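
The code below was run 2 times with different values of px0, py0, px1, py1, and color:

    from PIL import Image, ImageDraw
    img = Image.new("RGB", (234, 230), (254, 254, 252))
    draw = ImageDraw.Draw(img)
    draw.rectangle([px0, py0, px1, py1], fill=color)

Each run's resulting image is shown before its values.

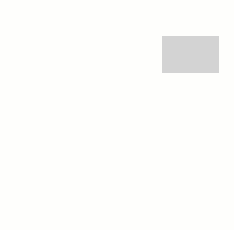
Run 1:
px0 = 162; py0 = 36; px1 = 218; py1 = 72; color = 'lightgray'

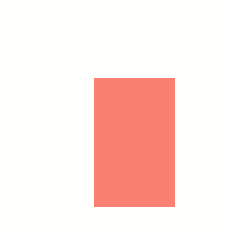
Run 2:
px0 = 94; py0 = 78; px1 = 174; py1 = 206; color = 'salmon'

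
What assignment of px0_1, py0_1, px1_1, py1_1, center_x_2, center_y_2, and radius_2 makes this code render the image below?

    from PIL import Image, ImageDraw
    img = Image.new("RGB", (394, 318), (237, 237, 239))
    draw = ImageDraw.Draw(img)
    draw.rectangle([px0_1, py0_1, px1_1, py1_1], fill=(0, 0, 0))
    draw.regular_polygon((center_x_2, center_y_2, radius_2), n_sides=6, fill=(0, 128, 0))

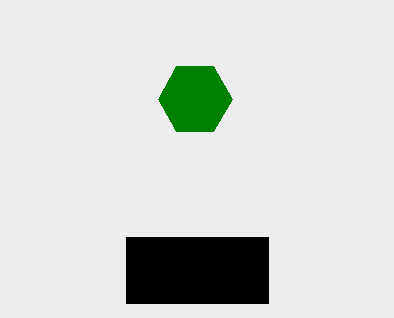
px0_1 = 126; py0_1 = 237; px1_1 = 268; py1_1 = 303; center_x_2 = 195; center_y_2 = 99; radius_2 = 37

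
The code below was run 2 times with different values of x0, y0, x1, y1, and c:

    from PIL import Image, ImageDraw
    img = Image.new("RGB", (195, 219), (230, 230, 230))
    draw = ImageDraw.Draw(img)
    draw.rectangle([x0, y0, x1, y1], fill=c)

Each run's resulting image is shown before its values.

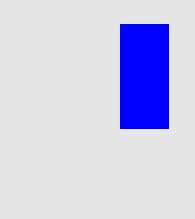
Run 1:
x0 = 120
y0 = 24
x1 = 168
y1 = 128
c = 'blue'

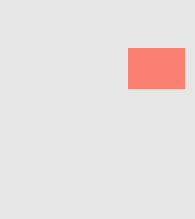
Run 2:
x0 = 128, y0 = 48, x1 = 184, y1 = 88, c = 'salmon'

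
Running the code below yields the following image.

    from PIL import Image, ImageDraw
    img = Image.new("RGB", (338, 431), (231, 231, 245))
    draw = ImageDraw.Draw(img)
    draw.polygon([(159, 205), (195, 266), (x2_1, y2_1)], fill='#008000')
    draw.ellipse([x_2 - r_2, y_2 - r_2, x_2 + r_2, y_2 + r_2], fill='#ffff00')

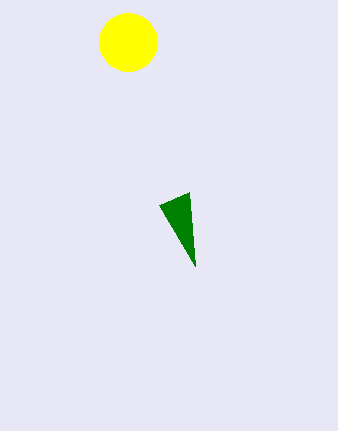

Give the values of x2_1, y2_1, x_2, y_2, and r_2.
x2_1 = 189; y2_1 = 192; x_2 = 128; y_2 = 42; r_2 = 29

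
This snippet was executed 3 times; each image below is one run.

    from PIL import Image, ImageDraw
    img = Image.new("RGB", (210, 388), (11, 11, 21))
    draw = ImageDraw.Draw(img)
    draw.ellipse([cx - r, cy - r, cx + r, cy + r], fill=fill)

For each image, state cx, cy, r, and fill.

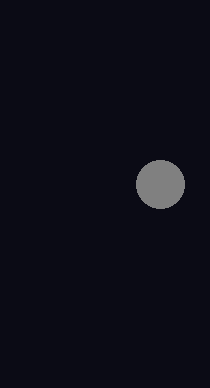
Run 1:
cx = 160
cy = 184
r = 24
fill = 'gray'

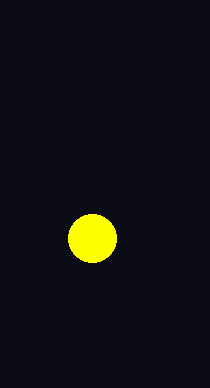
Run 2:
cx = 92; cy = 238; r = 24; fill = 'yellow'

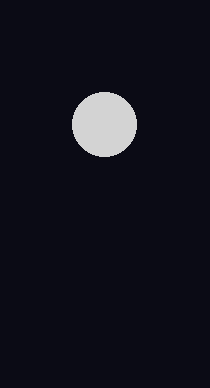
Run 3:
cx = 104; cy = 124; r = 32; fill = 'lightgray'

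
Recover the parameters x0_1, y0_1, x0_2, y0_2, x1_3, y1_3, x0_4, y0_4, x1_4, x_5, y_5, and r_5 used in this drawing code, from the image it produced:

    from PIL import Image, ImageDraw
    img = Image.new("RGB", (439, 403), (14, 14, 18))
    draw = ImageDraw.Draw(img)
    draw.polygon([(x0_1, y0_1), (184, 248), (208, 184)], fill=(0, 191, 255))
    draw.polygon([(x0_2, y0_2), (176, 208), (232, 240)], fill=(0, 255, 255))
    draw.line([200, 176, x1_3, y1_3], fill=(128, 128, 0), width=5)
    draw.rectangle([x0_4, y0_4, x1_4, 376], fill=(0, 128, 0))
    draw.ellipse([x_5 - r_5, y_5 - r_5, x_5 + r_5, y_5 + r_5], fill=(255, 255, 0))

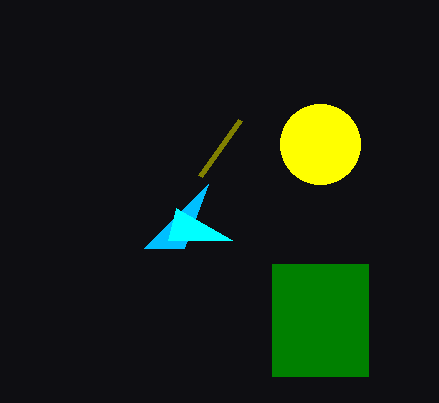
x0_1 = 144; y0_1 = 248; x0_2 = 168; y0_2 = 240; x1_3 = 240; y1_3 = 120; x0_4 = 272; y0_4 = 264; x1_4 = 368; x_5 = 320; y_5 = 144; r_5 = 40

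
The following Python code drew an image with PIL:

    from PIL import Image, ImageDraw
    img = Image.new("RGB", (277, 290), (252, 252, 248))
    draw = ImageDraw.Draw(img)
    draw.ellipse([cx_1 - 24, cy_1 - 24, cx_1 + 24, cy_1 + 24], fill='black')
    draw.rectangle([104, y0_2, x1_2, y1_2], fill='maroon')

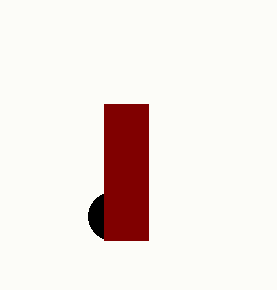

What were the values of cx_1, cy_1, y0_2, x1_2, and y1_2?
cx_1 = 112
cy_1 = 216
y0_2 = 104
x1_2 = 148
y1_2 = 240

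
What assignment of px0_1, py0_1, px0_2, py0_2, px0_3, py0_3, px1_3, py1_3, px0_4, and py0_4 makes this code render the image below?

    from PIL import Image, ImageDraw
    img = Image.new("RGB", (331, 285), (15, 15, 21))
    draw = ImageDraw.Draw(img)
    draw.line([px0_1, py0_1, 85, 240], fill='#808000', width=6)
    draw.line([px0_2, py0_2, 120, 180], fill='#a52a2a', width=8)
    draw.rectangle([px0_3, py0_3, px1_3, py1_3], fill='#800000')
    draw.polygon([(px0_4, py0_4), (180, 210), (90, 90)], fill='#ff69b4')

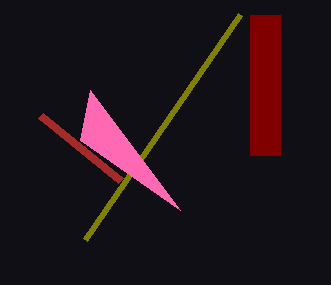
px0_1 = 240; py0_1 = 15; px0_2 = 40; py0_2 = 115; px0_3 = 250; py0_3 = 15; px1_3 = 280; py1_3 = 155; px0_4 = 80; py0_4 = 140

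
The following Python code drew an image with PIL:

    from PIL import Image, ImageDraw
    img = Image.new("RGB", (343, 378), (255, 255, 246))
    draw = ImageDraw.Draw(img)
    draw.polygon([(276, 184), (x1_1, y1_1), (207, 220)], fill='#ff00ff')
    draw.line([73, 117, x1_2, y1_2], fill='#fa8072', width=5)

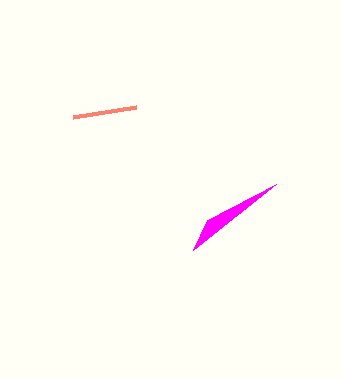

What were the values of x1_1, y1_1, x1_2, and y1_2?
x1_1 = 193
y1_1 = 250
x1_2 = 136
y1_2 = 107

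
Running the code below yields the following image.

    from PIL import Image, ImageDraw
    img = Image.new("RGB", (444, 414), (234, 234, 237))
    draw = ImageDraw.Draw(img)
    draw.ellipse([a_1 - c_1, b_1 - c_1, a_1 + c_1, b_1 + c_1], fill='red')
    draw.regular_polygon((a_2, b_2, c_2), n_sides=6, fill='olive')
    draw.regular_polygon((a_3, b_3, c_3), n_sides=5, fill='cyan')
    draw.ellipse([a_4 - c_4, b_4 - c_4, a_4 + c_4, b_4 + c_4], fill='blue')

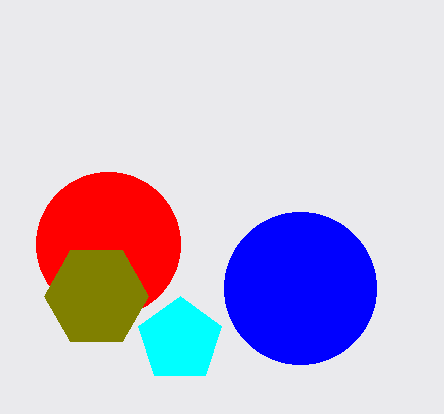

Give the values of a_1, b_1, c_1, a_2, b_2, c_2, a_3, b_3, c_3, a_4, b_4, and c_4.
a_1 = 108
b_1 = 244
c_1 = 72
a_2 = 96
b_2 = 296
c_2 = 52
a_3 = 180
b_3 = 340
c_3 = 44
a_4 = 300
b_4 = 288
c_4 = 76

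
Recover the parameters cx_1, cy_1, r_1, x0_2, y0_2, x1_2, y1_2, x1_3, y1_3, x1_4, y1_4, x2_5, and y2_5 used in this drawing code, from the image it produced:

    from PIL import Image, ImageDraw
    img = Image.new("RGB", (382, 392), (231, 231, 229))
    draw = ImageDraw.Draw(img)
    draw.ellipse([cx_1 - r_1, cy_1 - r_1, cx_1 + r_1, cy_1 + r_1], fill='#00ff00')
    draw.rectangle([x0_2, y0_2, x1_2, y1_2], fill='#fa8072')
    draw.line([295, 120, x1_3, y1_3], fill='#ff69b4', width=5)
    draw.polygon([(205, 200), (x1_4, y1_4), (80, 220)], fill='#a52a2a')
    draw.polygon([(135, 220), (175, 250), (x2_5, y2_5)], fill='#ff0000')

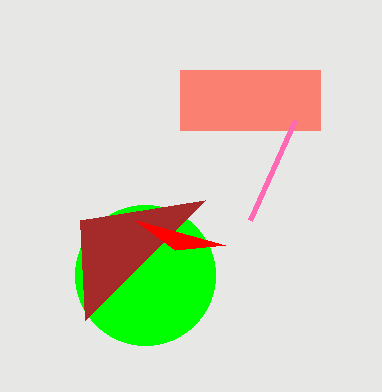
cx_1 = 145, cy_1 = 275, r_1 = 70, x0_2 = 180, y0_2 = 70, x1_2 = 320, y1_2 = 130, x1_3 = 250, y1_3 = 220, x1_4 = 85, y1_4 = 320, x2_5 = 225, y2_5 = 245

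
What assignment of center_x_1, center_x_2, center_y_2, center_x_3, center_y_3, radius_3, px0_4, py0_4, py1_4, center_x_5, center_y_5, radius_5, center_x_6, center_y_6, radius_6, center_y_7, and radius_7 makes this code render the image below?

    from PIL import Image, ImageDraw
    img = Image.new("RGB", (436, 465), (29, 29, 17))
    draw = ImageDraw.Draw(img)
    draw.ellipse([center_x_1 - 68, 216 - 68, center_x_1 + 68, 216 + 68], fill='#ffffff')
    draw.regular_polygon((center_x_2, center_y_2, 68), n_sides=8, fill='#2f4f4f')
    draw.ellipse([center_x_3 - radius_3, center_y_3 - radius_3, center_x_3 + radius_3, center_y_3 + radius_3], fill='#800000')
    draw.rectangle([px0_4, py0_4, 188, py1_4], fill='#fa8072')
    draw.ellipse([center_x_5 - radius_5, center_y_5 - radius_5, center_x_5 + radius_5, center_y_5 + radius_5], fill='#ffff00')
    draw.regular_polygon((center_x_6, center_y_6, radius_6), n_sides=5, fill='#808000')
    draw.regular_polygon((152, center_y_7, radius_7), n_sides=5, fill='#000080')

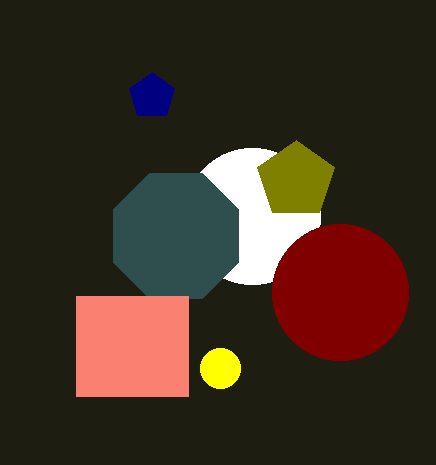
center_x_1 = 252
center_x_2 = 176
center_y_2 = 236
center_x_3 = 340
center_y_3 = 292
radius_3 = 68
px0_4 = 76
py0_4 = 296
py1_4 = 396
center_x_5 = 220
center_y_5 = 368
radius_5 = 20
center_x_6 = 296
center_y_6 = 180
radius_6 = 40
center_y_7 = 96
radius_7 = 24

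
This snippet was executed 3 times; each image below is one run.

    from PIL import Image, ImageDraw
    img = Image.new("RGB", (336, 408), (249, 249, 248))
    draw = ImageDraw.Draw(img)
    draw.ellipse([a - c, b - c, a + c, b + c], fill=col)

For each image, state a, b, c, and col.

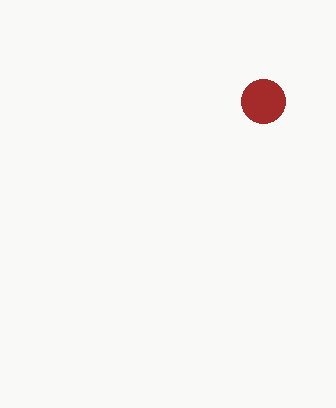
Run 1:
a = 263
b = 101
c = 22
col = 'brown'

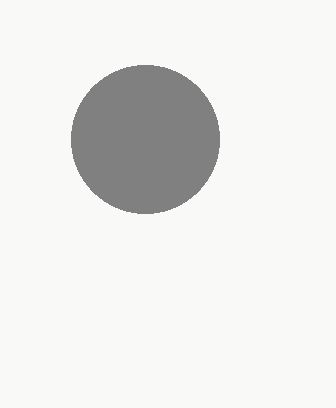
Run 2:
a = 145, b = 139, c = 74, col = 'gray'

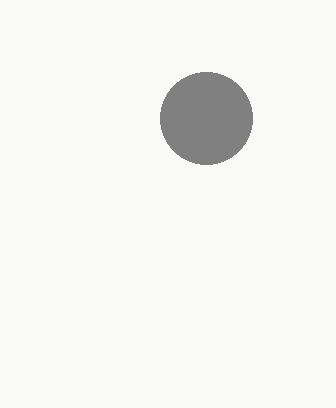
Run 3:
a = 206, b = 118, c = 46, col = 'gray'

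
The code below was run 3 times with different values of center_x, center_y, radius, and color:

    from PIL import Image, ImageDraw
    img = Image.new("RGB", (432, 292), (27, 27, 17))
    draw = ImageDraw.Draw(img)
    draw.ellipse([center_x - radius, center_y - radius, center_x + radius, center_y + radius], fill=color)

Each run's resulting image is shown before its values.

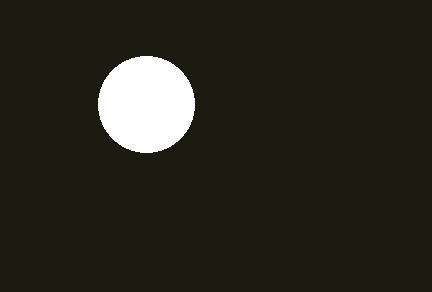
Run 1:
center_x = 146, center_y = 104, radius = 48, color = 'white'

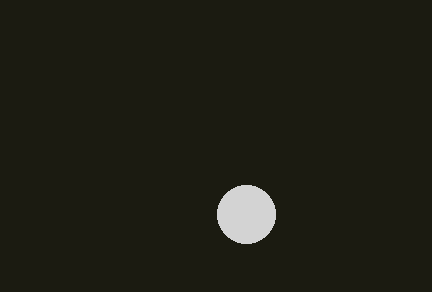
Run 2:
center_x = 246
center_y = 214
radius = 29
color = 'lightgray'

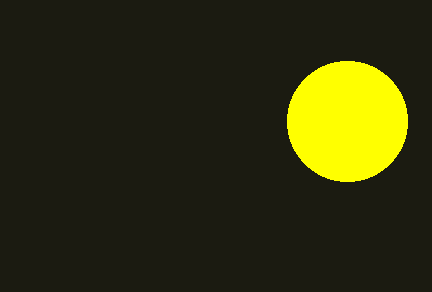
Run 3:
center_x = 347; center_y = 121; radius = 60; color = 'yellow'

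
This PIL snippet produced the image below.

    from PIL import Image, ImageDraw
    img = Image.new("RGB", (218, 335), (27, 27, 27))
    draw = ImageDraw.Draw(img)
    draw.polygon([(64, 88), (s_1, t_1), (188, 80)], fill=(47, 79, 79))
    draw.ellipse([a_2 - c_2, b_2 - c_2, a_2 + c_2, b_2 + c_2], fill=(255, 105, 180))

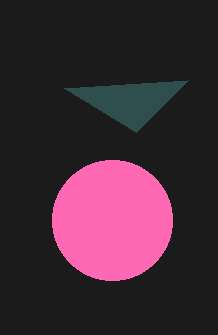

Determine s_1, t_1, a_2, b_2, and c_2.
s_1 = 136
t_1 = 132
a_2 = 112
b_2 = 220
c_2 = 60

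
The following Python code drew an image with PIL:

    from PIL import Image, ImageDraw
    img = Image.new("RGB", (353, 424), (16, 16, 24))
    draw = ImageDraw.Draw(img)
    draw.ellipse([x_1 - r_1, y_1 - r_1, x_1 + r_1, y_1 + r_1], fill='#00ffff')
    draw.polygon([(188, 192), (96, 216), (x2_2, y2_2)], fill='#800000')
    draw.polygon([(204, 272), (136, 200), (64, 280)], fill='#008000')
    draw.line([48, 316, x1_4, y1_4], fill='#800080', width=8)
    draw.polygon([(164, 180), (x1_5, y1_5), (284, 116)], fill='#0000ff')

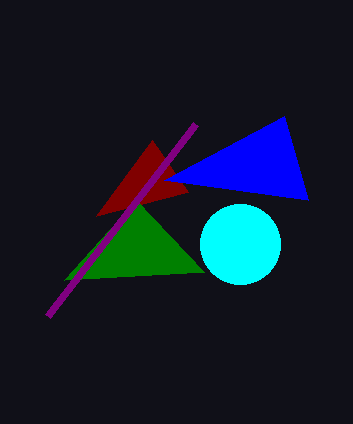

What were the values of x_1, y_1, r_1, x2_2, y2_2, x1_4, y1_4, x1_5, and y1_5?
x_1 = 240; y_1 = 244; r_1 = 40; x2_2 = 152; y2_2 = 140; x1_4 = 196; y1_4 = 124; x1_5 = 308; y1_5 = 200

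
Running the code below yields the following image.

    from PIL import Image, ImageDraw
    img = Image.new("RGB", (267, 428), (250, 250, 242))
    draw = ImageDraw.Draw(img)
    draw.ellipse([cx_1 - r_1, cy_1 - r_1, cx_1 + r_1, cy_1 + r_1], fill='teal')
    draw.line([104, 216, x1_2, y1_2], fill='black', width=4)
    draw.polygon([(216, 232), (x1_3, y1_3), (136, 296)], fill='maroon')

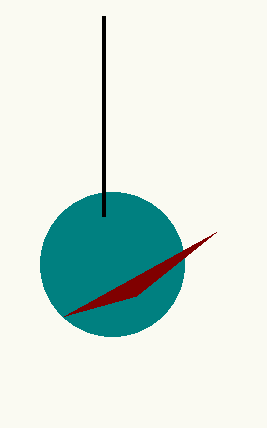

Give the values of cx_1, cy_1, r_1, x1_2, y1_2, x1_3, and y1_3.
cx_1 = 112; cy_1 = 264; r_1 = 72; x1_2 = 104; y1_2 = 16; x1_3 = 64; y1_3 = 316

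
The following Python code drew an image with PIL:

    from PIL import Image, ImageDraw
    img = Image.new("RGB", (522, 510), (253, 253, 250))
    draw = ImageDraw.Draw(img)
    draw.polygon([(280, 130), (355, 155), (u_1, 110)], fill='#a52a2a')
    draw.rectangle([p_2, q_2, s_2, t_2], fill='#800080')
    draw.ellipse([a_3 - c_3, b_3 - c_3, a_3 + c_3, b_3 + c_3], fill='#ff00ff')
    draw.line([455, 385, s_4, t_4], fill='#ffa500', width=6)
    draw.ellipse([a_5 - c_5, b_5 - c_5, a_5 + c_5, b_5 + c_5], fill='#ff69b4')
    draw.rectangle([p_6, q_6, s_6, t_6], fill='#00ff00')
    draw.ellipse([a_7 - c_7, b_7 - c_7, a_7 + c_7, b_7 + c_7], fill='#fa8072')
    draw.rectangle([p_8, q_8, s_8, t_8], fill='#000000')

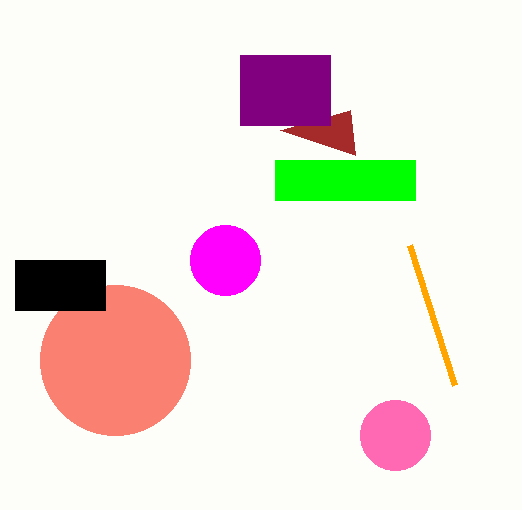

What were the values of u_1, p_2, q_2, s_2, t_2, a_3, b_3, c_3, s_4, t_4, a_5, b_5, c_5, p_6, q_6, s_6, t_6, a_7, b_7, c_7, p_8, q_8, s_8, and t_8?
u_1 = 350
p_2 = 240
q_2 = 55
s_2 = 330
t_2 = 125
a_3 = 225
b_3 = 260
c_3 = 35
s_4 = 410
t_4 = 245
a_5 = 395
b_5 = 435
c_5 = 35
p_6 = 275
q_6 = 160
s_6 = 415
t_6 = 200
a_7 = 115
b_7 = 360
c_7 = 75
p_8 = 15
q_8 = 260
s_8 = 105
t_8 = 310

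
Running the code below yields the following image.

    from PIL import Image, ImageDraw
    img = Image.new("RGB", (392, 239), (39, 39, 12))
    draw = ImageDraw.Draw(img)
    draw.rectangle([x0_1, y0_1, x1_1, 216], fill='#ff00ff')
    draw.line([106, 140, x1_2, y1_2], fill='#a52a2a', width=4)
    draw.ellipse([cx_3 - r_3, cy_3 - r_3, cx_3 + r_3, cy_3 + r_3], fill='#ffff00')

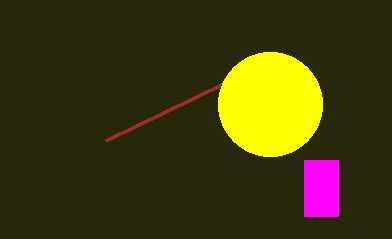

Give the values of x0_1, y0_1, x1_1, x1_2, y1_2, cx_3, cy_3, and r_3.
x0_1 = 304; y0_1 = 160; x1_1 = 338; x1_2 = 284; y1_2 = 54; cx_3 = 270; cy_3 = 104; r_3 = 52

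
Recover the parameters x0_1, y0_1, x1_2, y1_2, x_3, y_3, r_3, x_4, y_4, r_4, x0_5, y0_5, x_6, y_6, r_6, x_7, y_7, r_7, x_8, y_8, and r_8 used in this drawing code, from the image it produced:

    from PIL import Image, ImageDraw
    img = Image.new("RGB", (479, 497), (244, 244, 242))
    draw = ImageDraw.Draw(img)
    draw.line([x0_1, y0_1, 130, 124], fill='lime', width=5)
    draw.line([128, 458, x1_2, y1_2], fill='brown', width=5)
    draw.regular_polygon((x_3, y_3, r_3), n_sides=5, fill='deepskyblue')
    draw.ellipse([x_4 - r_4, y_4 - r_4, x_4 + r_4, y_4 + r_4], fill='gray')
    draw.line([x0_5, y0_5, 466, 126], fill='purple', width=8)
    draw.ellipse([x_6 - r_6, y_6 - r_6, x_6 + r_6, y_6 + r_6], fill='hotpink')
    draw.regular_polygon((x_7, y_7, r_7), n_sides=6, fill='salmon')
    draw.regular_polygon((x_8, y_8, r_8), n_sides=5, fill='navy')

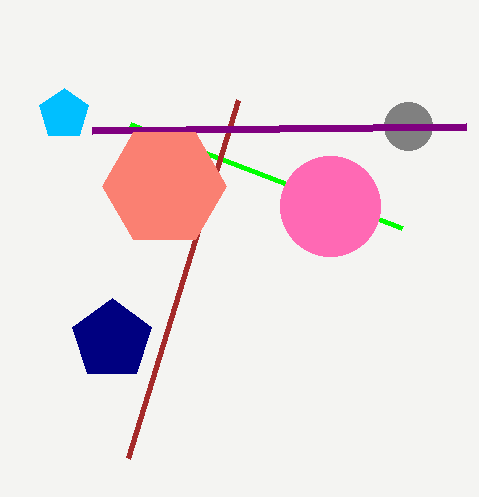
x0_1 = 402; y0_1 = 228; x1_2 = 238; y1_2 = 100; x_3 = 64; y_3 = 114; r_3 = 26; x_4 = 408; y_4 = 126; r_4 = 24; x0_5 = 92; y0_5 = 130; x_6 = 330; y_6 = 206; r_6 = 50; x_7 = 164; y_7 = 186; r_7 = 62; x_8 = 112; y_8 = 340; r_8 = 42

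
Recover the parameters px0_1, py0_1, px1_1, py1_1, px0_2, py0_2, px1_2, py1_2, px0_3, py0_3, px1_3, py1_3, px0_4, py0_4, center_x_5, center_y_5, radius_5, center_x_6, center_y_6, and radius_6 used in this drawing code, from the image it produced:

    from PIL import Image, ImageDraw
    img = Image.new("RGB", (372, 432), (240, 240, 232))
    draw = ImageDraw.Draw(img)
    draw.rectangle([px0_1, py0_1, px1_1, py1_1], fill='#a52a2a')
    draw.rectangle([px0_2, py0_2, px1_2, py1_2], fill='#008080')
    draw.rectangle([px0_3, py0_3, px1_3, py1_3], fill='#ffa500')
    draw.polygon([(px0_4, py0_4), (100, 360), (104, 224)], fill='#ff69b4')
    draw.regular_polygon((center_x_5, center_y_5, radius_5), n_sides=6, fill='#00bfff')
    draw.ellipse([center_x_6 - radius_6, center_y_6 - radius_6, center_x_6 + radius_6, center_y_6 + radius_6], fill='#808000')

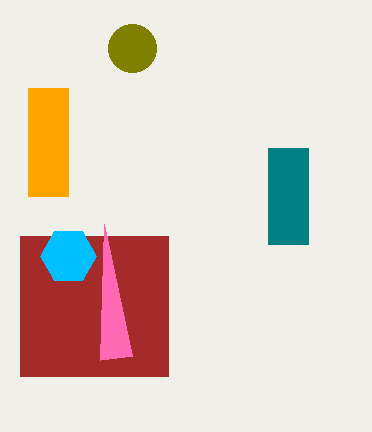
px0_1 = 20
py0_1 = 236
px1_1 = 168
py1_1 = 376
px0_2 = 268
py0_2 = 148
px1_2 = 308
py1_2 = 244
px0_3 = 28
py0_3 = 88
px1_3 = 68
py1_3 = 196
px0_4 = 132
py0_4 = 356
center_x_5 = 68
center_y_5 = 256
radius_5 = 28
center_x_6 = 132
center_y_6 = 48
radius_6 = 24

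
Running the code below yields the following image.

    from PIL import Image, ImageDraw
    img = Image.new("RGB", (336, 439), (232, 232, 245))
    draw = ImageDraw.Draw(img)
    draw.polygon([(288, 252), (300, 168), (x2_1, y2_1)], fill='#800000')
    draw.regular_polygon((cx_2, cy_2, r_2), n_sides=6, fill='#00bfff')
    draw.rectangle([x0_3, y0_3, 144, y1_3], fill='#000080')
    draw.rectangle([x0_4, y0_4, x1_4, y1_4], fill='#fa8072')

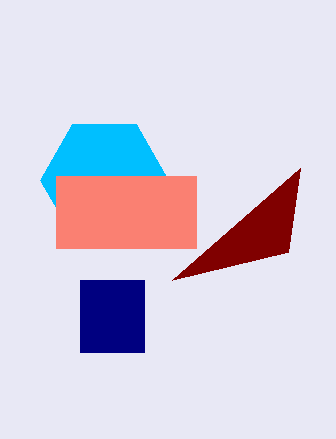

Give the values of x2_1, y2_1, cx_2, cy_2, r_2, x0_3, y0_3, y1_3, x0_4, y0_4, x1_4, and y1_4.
x2_1 = 172; y2_1 = 280; cx_2 = 104; cy_2 = 180; r_2 = 64; x0_3 = 80; y0_3 = 280; y1_3 = 352; x0_4 = 56; y0_4 = 176; x1_4 = 196; y1_4 = 248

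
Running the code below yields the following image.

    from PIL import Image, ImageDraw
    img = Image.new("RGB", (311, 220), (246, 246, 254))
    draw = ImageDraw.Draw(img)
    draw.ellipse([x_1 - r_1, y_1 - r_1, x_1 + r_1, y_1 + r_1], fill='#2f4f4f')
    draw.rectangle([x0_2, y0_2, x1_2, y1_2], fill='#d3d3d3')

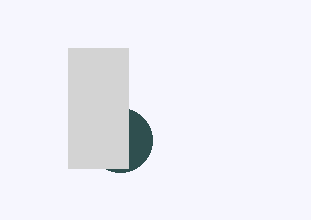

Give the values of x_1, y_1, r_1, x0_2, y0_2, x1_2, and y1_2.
x_1 = 120
y_1 = 140
r_1 = 32
x0_2 = 68
y0_2 = 48
x1_2 = 128
y1_2 = 168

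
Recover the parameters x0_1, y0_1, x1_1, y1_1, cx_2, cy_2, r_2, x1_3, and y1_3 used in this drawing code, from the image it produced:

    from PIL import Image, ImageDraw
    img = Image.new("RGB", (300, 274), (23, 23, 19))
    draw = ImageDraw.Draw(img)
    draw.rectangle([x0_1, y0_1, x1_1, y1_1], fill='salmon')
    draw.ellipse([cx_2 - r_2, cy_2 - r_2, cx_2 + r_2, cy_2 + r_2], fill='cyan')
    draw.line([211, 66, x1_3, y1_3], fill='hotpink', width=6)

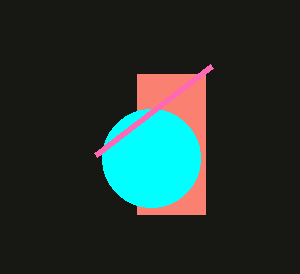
x0_1 = 137
y0_1 = 74
x1_1 = 205
y1_1 = 214
cx_2 = 151
cy_2 = 158
r_2 = 49
x1_3 = 95
y1_3 = 155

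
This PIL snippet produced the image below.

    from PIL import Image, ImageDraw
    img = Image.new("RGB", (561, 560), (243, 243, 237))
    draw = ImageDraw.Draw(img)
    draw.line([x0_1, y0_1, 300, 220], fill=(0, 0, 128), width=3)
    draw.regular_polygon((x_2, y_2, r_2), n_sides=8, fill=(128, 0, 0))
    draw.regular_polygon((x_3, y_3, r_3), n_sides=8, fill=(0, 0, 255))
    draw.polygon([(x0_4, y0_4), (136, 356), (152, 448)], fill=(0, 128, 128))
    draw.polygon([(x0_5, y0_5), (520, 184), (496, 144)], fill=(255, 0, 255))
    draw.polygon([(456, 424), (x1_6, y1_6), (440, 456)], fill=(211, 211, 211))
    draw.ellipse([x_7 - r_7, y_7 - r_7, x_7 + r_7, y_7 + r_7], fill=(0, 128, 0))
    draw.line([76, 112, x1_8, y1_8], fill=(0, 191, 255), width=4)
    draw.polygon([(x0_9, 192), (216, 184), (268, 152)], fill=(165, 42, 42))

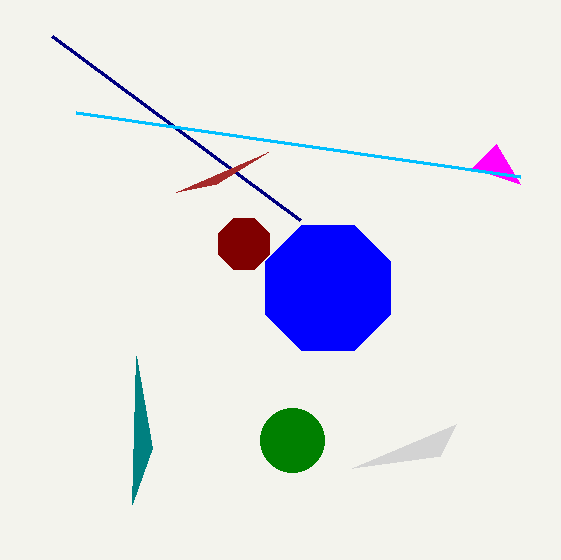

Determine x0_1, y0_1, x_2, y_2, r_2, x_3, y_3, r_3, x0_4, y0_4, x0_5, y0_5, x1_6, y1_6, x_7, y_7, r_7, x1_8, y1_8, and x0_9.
x0_1 = 52
y0_1 = 36
x_2 = 244
y_2 = 244
r_2 = 28
x_3 = 328
y_3 = 288
r_3 = 68
x0_4 = 132
y0_4 = 504
x0_5 = 472
y0_5 = 168
x1_6 = 352
y1_6 = 468
x_7 = 292
y_7 = 440
r_7 = 32
x1_8 = 520
y1_8 = 176
x0_9 = 176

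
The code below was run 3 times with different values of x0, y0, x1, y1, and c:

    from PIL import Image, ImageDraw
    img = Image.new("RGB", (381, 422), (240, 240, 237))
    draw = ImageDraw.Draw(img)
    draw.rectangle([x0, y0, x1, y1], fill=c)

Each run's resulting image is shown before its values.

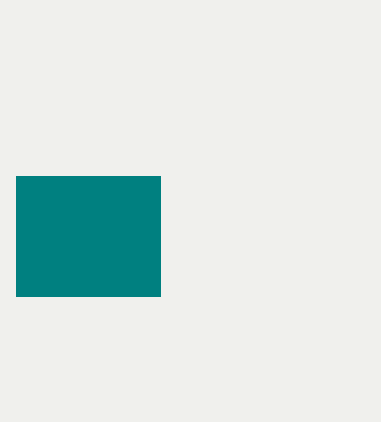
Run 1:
x0 = 16, y0 = 176, x1 = 160, y1 = 296, c = 'teal'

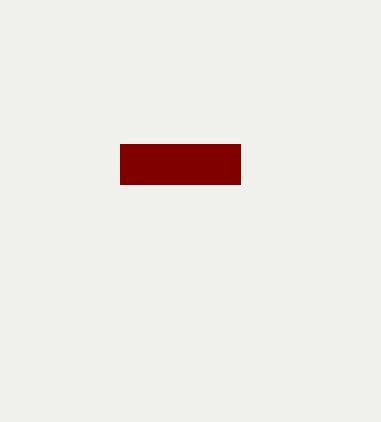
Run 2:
x0 = 120, y0 = 144, x1 = 240, y1 = 184, c = 'maroon'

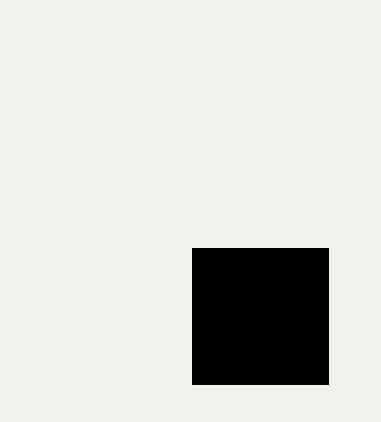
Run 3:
x0 = 192; y0 = 248; x1 = 328; y1 = 384; c = 'black'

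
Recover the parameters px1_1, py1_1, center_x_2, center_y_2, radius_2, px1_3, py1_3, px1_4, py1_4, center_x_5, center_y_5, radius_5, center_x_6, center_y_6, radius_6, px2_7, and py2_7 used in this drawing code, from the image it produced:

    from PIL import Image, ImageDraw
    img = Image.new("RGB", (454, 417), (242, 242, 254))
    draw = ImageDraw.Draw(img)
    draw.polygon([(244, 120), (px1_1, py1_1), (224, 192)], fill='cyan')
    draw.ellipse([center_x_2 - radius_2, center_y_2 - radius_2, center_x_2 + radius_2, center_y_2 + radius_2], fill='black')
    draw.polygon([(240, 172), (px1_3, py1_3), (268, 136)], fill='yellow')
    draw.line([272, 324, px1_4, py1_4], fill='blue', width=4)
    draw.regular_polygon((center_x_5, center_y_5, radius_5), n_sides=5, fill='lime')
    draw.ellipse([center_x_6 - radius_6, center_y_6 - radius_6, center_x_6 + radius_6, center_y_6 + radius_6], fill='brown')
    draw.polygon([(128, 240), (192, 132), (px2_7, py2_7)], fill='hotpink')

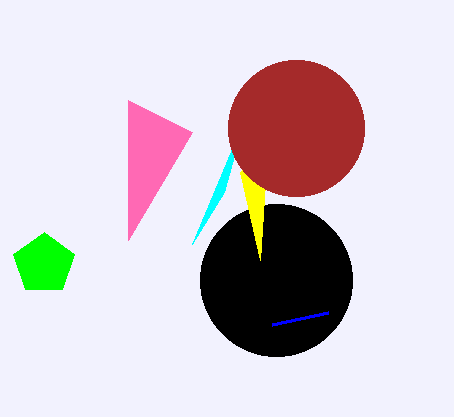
px1_1 = 192, py1_1 = 244, center_x_2 = 276, center_y_2 = 280, radius_2 = 76, px1_3 = 260, py1_3 = 260, px1_4 = 328, py1_4 = 312, center_x_5 = 44, center_y_5 = 264, radius_5 = 32, center_x_6 = 296, center_y_6 = 128, radius_6 = 68, px2_7 = 128, py2_7 = 100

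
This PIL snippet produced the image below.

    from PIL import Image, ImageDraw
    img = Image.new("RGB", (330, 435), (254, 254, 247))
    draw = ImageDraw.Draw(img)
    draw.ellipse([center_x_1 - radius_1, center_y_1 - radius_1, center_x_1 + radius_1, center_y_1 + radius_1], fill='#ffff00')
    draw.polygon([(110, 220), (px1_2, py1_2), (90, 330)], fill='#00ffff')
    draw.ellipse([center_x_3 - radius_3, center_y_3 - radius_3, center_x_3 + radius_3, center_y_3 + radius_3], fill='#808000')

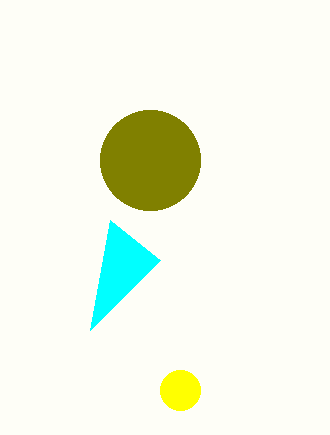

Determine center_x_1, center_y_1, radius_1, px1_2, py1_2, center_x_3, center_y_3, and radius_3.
center_x_1 = 180
center_y_1 = 390
radius_1 = 20
px1_2 = 160
py1_2 = 260
center_x_3 = 150
center_y_3 = 160
radius_3 = 50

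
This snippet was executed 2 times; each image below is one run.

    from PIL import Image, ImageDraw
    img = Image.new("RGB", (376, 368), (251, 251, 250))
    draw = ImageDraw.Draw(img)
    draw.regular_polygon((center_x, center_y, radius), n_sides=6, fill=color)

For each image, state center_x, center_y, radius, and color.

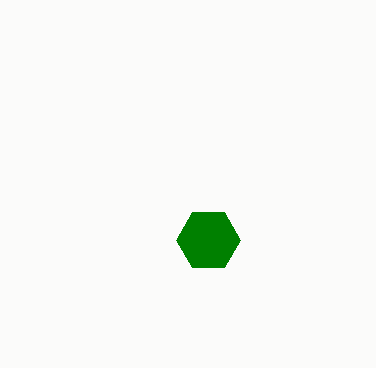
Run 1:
center_x = 208
center_y = 240
radius = 32
color = 'green'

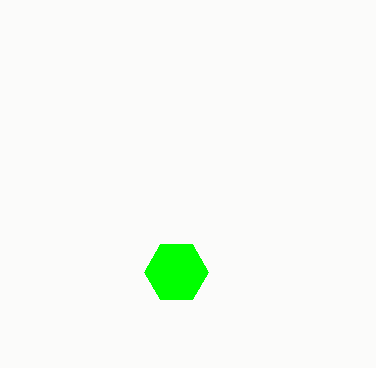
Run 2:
center_x = 176, center_y = 272, radius = 32, color = 'lime'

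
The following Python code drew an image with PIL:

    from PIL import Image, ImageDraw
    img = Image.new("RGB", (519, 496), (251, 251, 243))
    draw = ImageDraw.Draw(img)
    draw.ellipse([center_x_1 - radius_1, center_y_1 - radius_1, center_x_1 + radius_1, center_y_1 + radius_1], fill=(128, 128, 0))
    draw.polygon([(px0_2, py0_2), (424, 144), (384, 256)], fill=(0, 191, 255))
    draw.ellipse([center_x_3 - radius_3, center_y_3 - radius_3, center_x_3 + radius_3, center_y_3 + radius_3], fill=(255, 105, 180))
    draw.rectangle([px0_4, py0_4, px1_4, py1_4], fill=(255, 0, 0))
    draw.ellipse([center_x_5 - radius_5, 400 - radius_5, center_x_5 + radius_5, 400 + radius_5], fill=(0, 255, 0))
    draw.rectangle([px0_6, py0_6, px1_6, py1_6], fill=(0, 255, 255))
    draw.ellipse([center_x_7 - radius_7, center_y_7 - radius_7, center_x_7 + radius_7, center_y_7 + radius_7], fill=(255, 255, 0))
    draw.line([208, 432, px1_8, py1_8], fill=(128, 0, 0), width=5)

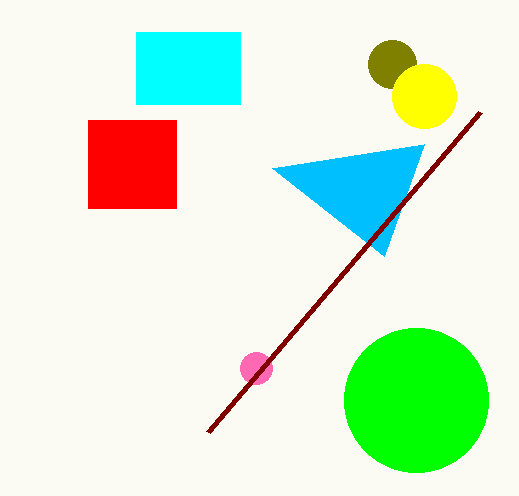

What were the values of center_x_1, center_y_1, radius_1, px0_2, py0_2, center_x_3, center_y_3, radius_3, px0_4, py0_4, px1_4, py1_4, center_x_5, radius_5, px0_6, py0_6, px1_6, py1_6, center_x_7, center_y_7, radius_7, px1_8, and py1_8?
center_x_1 = 392
center_y_1 = 64
radius_1 = 24
px0_2 = 272
py0_2 = 168
center_x_3 = 256
center_y_3 = 368
radius_3 = 16
px0_4 = 88
py0_4 = 120
px1_4 = 176
py1_4 = 208
center_x_5 = 416
radius_5 = 72
px0_6 = 136
py0_6 = 32
px1_6 = 240
py1_6 = 104
center_x_7 = 424
center_y_7 = 96
radius_7 = 32
px1_8 = 480
py1_8 = 112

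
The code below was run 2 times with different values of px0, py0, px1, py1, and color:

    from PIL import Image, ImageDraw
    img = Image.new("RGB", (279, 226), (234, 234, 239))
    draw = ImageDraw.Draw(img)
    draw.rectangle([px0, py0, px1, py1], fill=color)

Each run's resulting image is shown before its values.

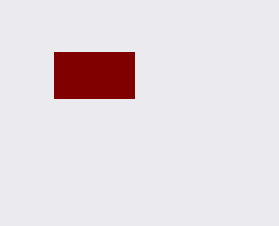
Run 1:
px0 = 54
py0 = 52
px1 = 134
py1 = 98
color = 'maroon'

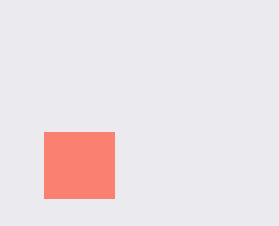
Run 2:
px0 = 44; py0 = 132; px1 = 114; py1 = 198; color = 'salmon'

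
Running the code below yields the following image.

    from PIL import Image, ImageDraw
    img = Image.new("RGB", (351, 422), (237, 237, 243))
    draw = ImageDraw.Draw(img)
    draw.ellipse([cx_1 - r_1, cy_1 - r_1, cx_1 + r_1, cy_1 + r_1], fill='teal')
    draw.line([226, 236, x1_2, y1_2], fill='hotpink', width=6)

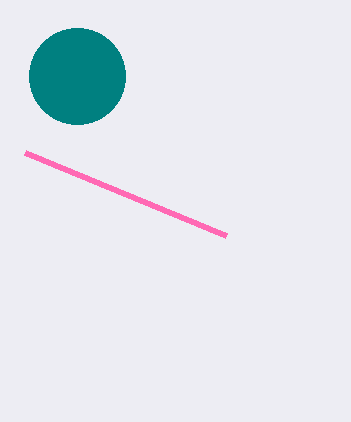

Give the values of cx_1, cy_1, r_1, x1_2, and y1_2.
cx_1 = 77; cy_1 = 76; r_1 = 48; x1_2 = 25; y1_2 = 153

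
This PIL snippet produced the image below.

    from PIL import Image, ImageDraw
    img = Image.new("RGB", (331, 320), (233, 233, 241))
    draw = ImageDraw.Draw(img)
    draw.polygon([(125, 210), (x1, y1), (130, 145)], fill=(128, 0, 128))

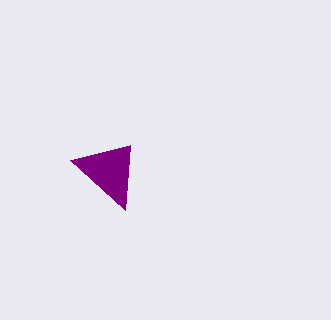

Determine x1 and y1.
x1 = 70
y1 = 160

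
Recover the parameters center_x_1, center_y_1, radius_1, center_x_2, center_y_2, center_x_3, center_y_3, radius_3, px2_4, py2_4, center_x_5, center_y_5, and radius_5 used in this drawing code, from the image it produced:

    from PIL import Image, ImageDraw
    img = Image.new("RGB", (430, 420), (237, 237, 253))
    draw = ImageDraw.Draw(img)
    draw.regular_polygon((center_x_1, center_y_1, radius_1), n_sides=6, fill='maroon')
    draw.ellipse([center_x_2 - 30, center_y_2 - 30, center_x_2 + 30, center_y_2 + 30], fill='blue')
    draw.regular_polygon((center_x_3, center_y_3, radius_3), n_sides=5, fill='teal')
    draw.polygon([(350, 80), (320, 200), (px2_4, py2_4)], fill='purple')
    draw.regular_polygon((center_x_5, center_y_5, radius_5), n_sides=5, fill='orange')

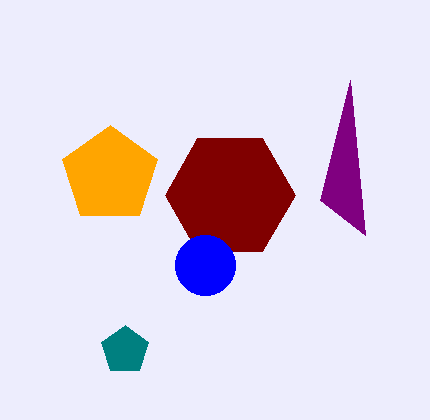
center_x_1 = 230, center_y_1 = 195, radius_1 = 65, center_x_2 = 205, center_y_2 = 265, center_x_3 = 125, center_y_3 = 350, radius_3 = 25, px2_4 = 365, py2_4 = 235, center_x_5 = 110, center_y_5 = 175, radius_5 = 50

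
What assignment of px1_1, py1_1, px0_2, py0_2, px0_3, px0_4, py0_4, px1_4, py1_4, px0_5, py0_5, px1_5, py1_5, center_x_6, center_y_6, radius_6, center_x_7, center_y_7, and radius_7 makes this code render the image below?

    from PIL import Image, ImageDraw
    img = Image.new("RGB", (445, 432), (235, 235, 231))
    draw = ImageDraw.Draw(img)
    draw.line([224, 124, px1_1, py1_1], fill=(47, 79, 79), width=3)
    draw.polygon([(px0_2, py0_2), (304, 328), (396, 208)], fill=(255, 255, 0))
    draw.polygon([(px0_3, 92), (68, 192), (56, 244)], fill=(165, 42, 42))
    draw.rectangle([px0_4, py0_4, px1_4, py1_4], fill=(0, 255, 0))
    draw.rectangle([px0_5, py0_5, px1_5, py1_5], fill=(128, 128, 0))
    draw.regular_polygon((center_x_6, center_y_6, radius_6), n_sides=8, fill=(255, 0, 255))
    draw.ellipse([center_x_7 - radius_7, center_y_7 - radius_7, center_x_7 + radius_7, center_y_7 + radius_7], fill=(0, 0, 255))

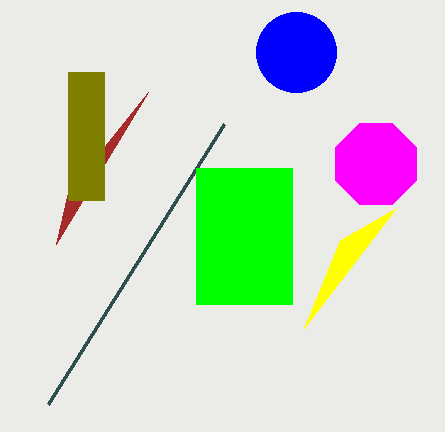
px1_1 = 48, py1_1 = 404, px0_2 = 340, py0_2 = 240, px0_3 = 148, px0_4 = 196, py0_4 = 168, px1_4 = 292, py1_4 = 304, px0_5 = 68, py0_5 = 72, px1_5 = 104, py1_5 = 200, center_x_6 = 376, center_y_6 = 164, radius_6 = 44, center_x_7 = 296, center_y_7 = 52, radius_7 = 40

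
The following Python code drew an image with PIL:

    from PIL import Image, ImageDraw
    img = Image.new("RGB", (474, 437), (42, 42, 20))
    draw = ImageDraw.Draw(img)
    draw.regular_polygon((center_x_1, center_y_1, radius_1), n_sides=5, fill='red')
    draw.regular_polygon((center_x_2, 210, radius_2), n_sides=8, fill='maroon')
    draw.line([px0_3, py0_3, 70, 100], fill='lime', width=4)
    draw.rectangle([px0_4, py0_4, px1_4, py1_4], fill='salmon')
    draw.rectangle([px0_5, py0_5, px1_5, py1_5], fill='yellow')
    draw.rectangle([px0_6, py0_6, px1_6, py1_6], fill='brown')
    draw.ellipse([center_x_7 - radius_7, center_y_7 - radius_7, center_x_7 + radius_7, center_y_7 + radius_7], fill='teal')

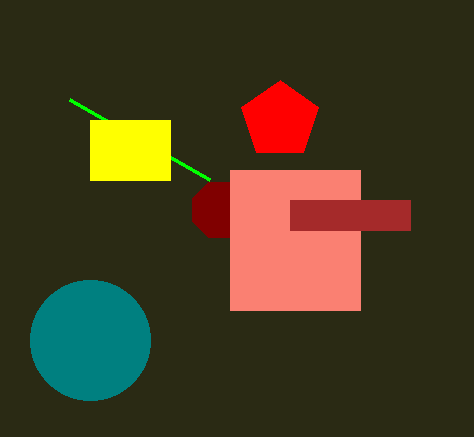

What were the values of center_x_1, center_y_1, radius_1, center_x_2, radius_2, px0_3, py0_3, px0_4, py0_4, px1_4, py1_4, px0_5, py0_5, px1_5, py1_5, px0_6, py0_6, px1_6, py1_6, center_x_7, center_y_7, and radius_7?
center_x_1 = 280; center_y_1 = 120; radius_1 = 40; center_x_2 = 220; radius_2 = 30; px0_3 = 210; py0_3 = 180; px0_4 = 230; py0_4 = 170; px1_4 = 360; py1_4 = 310; px0_5 = 90; py0_5 = 120; px1_5 = 170; py1_5 = 180; px0_6 = 290; py0_6 = 200; px1_6 = 410; py1_6 = 230; center_x_7 = 90; center_y_7 = 340; radius_7 = 60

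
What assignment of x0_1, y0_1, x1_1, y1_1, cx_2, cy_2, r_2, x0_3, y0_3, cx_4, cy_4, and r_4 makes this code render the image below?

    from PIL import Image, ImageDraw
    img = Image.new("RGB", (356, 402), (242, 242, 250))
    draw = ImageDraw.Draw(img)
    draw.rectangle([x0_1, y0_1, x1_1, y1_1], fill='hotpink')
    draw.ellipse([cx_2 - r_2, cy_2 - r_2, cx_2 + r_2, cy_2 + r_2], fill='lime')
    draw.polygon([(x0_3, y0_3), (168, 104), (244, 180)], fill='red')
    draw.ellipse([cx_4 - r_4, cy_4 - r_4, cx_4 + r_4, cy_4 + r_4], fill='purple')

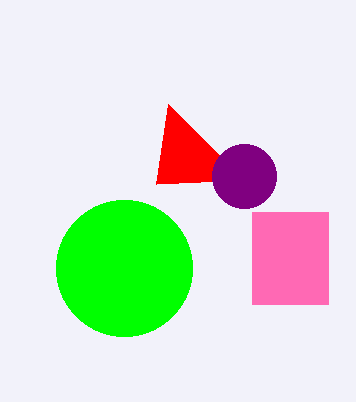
x0_1 = 252
y0_1 = 212
x1_1 = 328
y1_1 = 304
cx_2 = 124
cy_2 = 268
r_2 = 68
x0_3 = 156
y0_3 = 184
cx_4 = 244
cy_4 = 176
r_4 = 32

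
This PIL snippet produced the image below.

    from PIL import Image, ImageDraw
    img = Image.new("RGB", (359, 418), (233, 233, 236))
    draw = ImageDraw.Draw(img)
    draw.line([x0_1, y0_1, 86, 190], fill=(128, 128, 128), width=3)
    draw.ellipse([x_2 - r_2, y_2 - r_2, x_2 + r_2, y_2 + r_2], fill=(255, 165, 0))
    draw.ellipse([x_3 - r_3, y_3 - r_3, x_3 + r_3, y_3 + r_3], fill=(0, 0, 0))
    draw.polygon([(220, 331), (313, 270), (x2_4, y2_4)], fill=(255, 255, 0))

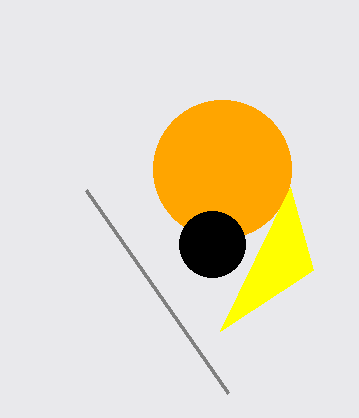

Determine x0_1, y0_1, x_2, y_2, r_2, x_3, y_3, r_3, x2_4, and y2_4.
x0_1 = 228, y0_1 = 393, x_2 = 222, y_2 = 169, r_2 = 69, x_3 = 212, y_3 = 244, r_3 = 33, x2_4 = 290, y2_4 = 187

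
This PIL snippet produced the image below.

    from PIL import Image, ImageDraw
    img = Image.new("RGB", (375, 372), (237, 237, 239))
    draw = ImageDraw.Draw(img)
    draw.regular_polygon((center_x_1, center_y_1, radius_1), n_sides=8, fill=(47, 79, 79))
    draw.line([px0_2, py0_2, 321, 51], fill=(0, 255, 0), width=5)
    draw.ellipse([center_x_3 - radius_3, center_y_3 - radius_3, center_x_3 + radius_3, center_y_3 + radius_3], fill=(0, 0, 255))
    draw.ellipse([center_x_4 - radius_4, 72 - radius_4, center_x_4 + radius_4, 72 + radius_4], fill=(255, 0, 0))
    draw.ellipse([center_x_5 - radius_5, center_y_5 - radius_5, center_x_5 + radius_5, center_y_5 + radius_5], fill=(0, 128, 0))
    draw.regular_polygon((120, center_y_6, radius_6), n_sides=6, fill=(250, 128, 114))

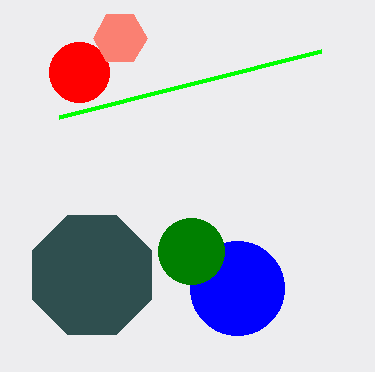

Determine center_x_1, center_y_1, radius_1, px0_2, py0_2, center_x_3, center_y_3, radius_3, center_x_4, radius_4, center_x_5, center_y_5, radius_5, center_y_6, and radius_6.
center_x_1 = 92
center_y_1 = 275
radius_1 = 64
px0_2 = 59
py0_2 = 117
center_x_3 = 237
center_y_3 = 288
radius_3 = 47
center_x_4 = 79
radius_4 = 30
center_x_5 = 191
center_y_5 = 251
radius_5 = 33
center_y_6 = 38
radius_6 = 27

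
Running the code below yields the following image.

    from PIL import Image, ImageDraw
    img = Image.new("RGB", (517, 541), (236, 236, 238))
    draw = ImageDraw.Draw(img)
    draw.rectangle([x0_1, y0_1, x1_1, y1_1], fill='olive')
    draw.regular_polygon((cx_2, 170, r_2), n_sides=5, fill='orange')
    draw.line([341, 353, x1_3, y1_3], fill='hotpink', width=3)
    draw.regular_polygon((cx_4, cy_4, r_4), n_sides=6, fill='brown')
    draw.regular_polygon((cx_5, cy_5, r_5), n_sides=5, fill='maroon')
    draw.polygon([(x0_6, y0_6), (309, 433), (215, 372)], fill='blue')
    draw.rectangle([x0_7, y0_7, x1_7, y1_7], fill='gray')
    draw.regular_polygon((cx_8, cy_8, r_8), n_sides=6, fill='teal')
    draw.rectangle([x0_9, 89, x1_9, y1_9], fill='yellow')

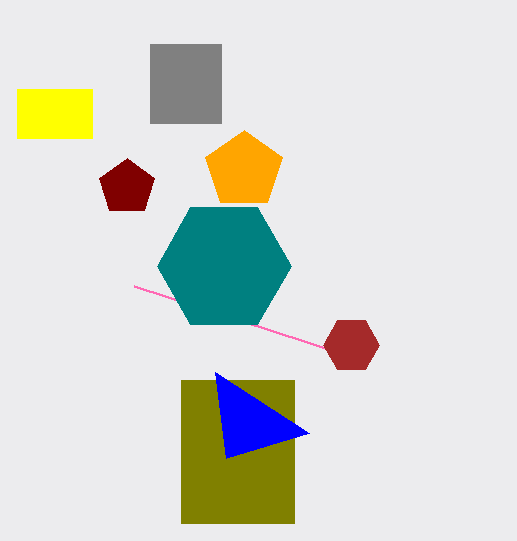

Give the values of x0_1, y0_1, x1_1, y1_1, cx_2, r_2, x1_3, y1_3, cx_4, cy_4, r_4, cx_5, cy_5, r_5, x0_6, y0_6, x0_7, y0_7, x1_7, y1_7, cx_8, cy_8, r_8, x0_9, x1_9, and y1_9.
x0_1 = 181
y0_1 = 380
x1_1 = 294
y1_1 = 523
cx_2 = 244
r_2 = 40
x1_3 = 134
y1_3 = 286
cx_4 = 351
cy_4 = 345
r_4 = 28
cx_5 = 127
cy_5 = 187
r_5 = 29
x0_6 = 226
y0_6 = 458
x0_7 = 150
y0_7 = 44
x1_7 = 221
y1_7 = 123
cx_8 = 224
cy_8 = 266
r_8 = 67
x0_9 = 17
x1_9 = 92
y1_9 = 138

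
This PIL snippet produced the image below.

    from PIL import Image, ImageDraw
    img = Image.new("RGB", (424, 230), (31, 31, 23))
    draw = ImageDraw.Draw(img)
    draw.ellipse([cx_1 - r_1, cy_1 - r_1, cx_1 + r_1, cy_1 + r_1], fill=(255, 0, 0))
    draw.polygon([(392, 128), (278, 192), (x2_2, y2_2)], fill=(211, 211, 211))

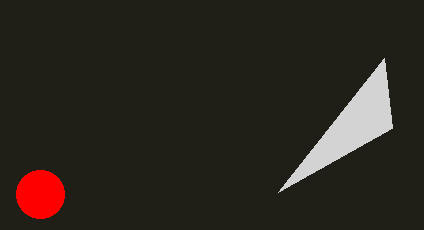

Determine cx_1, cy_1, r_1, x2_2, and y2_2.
cx_1 = 40; cy_1 = 194; r_1 = 24; x2_2 = 384; y2_2 = 58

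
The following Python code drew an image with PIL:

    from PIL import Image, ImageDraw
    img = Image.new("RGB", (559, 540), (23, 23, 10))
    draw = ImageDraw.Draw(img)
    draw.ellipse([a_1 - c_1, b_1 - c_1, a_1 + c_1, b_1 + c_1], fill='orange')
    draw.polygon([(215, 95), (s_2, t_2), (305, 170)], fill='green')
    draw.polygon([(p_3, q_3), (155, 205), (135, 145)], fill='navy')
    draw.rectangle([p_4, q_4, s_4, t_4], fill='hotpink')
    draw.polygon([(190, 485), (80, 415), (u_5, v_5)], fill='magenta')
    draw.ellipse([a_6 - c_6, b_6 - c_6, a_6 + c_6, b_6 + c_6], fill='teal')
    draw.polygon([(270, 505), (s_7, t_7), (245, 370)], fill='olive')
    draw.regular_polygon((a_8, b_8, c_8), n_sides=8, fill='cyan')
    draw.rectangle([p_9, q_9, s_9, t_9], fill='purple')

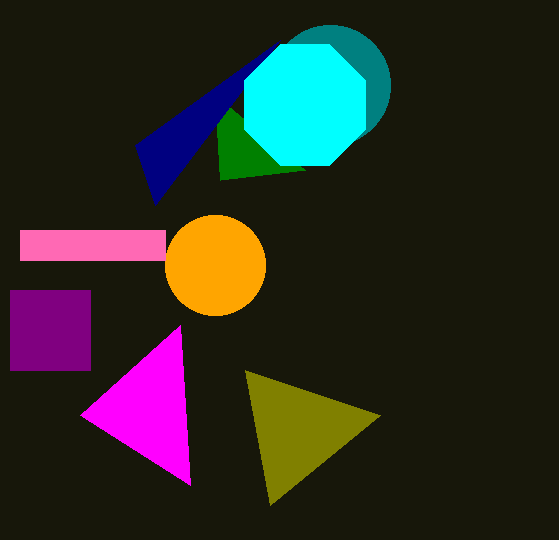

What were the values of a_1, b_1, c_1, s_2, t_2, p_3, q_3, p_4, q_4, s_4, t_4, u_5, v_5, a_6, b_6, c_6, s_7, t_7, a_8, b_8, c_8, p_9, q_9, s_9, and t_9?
a_1 = 215, b_1 = 265, c_1 = 50, s_2 = 220, t_2 = 180, p_3 = 280, q_3 = 40, p_4 = 20, q_4 = 230, s_4 = 165, t_4 = 260, u_5 = 180, v_5 = 325, a_6 = 330, b_6 = 85, c_6 = 60, s_7 = 380, t_7 = 415, a_8 = 305, b_8 = 105, c_8 = 65, p_9 = 10, q_9 = 290, s_9 = 90, t_9 = 370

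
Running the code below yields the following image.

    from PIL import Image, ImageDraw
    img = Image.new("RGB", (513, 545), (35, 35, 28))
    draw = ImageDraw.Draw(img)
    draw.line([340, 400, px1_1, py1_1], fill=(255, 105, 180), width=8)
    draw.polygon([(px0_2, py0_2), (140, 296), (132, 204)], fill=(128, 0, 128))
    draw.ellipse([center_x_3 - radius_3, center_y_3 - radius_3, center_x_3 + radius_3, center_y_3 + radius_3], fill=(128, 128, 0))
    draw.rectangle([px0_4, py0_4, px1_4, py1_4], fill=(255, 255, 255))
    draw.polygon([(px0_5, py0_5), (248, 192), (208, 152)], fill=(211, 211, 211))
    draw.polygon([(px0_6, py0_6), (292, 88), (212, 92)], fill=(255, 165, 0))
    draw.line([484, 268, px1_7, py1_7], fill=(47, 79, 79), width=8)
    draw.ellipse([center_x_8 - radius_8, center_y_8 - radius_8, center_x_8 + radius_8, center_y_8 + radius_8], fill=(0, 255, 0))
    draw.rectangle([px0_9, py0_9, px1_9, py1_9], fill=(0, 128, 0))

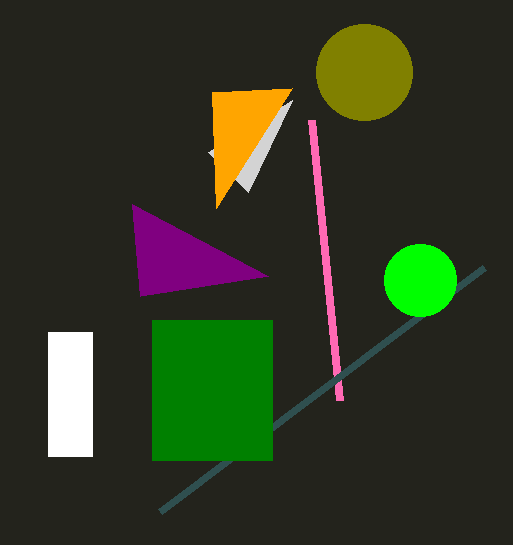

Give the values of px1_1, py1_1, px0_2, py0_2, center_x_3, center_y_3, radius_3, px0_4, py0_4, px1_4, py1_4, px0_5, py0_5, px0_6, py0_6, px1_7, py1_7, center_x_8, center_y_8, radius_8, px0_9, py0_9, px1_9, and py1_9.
px1_1 = 312; py1_1 = 120; px0_2 = 268; py0_2 = 276; center_x_3 = 364; center_y_3 = 72; radius_3 = 48; px0_4 = 48; py0_4 = 332; px1_4 = 92; py1_4 = 456; px0_5 = 292; py0_5 = 100; px0_6 = 216; py0_6 = 208; px1_7 = 160; py1_7 = 512; center_x_8 = 420; center_y_8 = 280; radius_8 = 36; px0_9 = 152; py0_9 = 320; px1_9 = 272; py1_9 = 460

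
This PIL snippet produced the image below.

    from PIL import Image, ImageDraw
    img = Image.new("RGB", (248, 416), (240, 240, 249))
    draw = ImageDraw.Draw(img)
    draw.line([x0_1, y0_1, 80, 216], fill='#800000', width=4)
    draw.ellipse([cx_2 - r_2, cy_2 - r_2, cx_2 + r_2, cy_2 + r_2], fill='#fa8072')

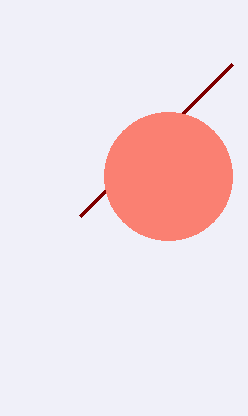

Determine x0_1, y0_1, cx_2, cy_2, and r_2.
x0_1 = 232, y0_1 = 64, cx_2 = 168, cy_2 = 176, r_2 = 64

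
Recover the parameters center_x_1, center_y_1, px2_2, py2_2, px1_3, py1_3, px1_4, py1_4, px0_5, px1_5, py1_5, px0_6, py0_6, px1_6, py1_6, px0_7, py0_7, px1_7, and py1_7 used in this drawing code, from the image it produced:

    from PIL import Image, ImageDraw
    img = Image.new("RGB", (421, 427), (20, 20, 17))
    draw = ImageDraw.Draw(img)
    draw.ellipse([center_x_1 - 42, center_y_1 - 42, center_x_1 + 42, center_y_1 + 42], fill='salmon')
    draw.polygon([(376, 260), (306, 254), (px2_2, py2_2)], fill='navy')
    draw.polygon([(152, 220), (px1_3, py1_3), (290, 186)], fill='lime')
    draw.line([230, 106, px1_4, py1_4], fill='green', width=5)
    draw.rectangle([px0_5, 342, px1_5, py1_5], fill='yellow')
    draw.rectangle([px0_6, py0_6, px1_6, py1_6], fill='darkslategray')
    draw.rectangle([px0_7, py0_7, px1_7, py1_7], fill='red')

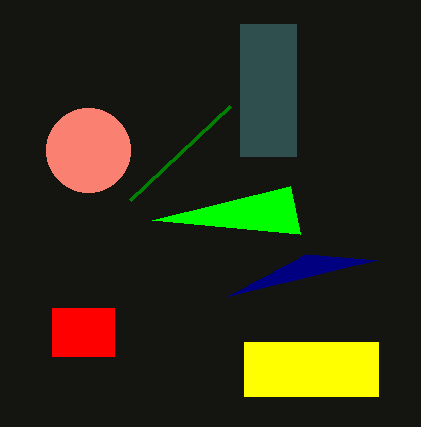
center_x_1 = 88; center_y_1 = 150; px2_2 = 228; py2_2 = 296; px1_3 = 300; py1_3 = 234; px1_4 = 130; py1_4 = 200; px0_5 = 244; px1_5 = 378; py1_5 = 396; px0_6 = 240; py0_6 = 24; px1_6 = 296; py1_6 = 156; px0_7 = 52; py0_7 = 308; px1_7 = 114; py1_7 = 356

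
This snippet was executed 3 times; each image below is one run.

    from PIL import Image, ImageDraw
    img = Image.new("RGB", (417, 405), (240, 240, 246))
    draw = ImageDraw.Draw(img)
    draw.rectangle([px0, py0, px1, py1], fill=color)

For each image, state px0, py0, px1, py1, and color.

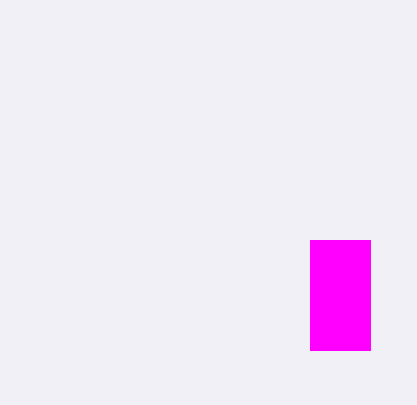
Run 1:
px0 = 310, py0 = 240, px1 = 370, py1 = 350, color = 'magenta'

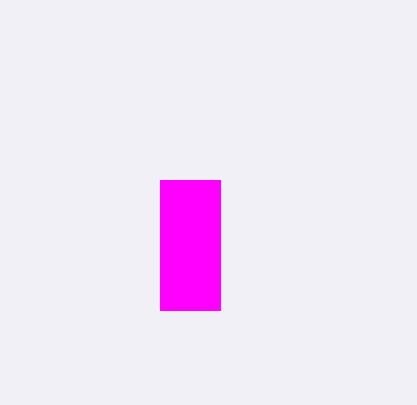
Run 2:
px0 = 160, py0 = 180, px1 = 220, py1 = 310, color = 'magenta'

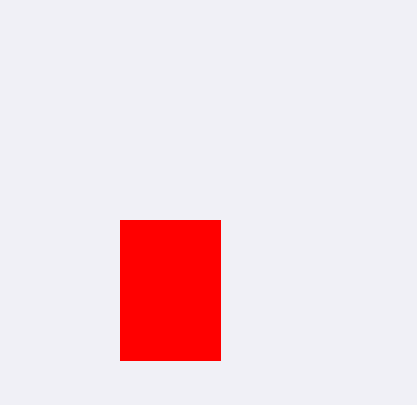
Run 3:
px0 = 120
py0 = 220
px1 = 220
py1 = 360
color = 'red'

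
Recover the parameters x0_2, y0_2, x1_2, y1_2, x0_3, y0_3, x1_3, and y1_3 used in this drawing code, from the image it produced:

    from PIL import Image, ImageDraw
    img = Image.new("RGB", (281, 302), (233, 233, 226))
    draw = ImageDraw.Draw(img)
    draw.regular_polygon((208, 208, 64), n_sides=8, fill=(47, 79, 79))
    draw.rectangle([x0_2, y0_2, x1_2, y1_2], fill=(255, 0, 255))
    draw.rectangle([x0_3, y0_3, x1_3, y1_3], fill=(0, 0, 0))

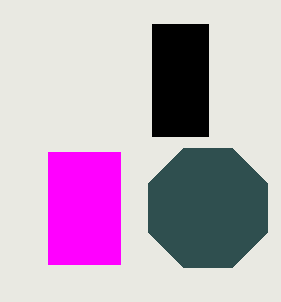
x0_2 = 48, y0_2 = 152, x1_2 = 120, y1_2 = 264, x0_3 = 152, y0_3 = 24, x1_3 = 208, y1_3 = 136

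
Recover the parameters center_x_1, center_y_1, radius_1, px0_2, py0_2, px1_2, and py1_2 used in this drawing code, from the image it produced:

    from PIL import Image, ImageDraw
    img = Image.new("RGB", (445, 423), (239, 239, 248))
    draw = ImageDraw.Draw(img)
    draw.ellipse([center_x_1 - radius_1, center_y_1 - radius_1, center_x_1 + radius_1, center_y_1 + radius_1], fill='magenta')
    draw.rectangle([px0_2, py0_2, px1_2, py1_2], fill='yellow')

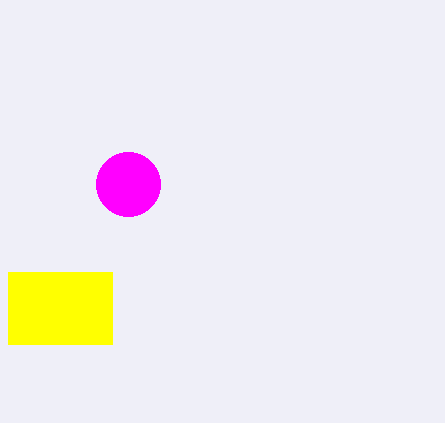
center_x_1 = 128
center_y_1 = 184
radius_1 = 32
px0_2 = 8
py0_2 = 272
px1_2 = 112
py1_2 = 344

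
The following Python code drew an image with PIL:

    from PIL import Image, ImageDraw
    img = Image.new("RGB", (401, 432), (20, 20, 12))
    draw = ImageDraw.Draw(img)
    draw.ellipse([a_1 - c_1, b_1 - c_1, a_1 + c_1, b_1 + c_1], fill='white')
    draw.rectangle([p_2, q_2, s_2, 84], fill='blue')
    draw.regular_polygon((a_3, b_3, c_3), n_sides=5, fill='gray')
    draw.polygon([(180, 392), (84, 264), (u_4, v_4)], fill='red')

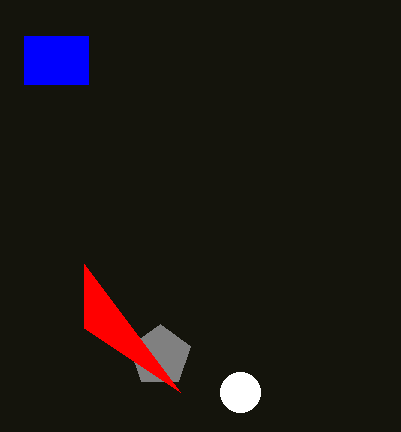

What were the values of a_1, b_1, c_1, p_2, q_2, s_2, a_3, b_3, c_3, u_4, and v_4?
a_1 = 240; b_1 = 392; c_1 = 20; p_2 = 24; q_2 = 36; s_2 = 88; a_3 = 160; b_3 = 356; c_3 = 32; u_4 = 84; v_4 = 328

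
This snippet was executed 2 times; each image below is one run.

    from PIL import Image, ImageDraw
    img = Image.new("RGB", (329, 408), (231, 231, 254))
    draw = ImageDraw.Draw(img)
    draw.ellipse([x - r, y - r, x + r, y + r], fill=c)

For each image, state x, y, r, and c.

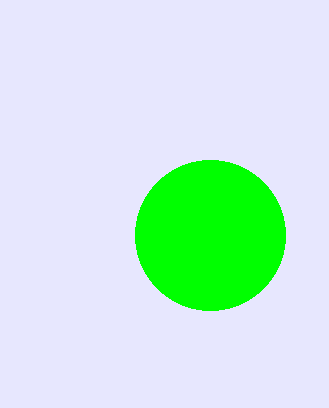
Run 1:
x = 210, y = 235, r = 75, c = 'lime'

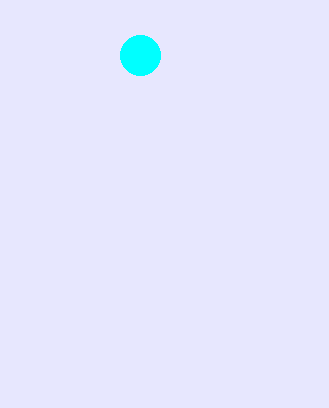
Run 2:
x = 140, y = 55, r = 20, c = 'cyan'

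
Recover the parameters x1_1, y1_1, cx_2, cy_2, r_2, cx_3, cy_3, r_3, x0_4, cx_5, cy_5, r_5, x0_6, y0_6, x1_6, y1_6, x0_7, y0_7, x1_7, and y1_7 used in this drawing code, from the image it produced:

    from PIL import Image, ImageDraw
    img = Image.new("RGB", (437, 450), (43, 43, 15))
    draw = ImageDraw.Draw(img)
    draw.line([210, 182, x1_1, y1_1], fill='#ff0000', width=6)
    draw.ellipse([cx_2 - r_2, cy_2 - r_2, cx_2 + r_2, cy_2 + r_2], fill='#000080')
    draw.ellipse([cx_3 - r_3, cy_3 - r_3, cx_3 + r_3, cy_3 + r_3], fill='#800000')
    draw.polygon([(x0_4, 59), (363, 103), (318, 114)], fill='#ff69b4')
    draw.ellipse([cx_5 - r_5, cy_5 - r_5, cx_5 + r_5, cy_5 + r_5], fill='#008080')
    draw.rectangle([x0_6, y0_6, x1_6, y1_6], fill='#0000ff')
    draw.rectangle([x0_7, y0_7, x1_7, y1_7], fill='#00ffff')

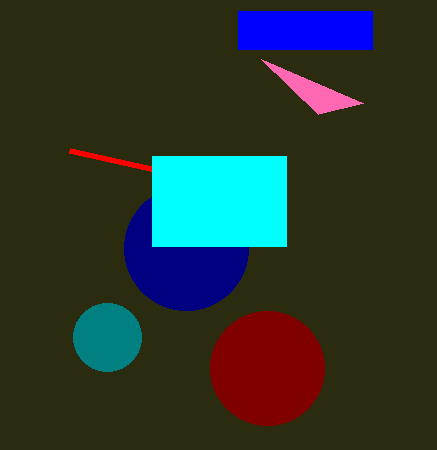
x1_1 = 70; y1_1 = 151; cx_2 = 186; cy_2 = 248; r_2 = 62; cx_3 = 267; cy_3 = 368; r_3 = 57; x0_4 = 261; cx_5 = 107; cy_5 = 337; r_5 = 34; x0_6 = 238; y0_6 = 11; x1_6 = 372; y1_6 = 49; x0_7 = 152; y0_7 = 156; x1_7 = 286; y1_7 = 246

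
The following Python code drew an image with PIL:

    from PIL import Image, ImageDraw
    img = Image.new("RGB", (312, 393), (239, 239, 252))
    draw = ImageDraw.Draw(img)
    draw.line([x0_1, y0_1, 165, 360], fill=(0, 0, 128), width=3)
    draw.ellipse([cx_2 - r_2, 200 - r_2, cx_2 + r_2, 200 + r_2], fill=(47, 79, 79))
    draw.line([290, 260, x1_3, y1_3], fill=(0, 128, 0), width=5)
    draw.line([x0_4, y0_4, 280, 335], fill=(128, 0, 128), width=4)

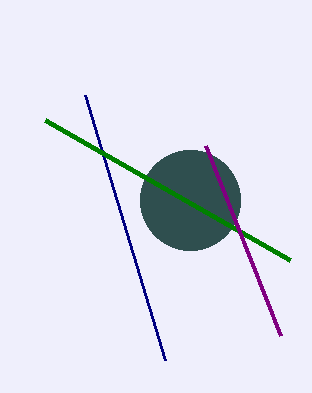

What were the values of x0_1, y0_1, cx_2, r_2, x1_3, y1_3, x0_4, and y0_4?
x0_1 = 85, y0_1 = 95, cx_2 = 190, r_2 = 50, x1_3 = 45, y1_3 = 120, x0_4 = 205, y0_4 = 145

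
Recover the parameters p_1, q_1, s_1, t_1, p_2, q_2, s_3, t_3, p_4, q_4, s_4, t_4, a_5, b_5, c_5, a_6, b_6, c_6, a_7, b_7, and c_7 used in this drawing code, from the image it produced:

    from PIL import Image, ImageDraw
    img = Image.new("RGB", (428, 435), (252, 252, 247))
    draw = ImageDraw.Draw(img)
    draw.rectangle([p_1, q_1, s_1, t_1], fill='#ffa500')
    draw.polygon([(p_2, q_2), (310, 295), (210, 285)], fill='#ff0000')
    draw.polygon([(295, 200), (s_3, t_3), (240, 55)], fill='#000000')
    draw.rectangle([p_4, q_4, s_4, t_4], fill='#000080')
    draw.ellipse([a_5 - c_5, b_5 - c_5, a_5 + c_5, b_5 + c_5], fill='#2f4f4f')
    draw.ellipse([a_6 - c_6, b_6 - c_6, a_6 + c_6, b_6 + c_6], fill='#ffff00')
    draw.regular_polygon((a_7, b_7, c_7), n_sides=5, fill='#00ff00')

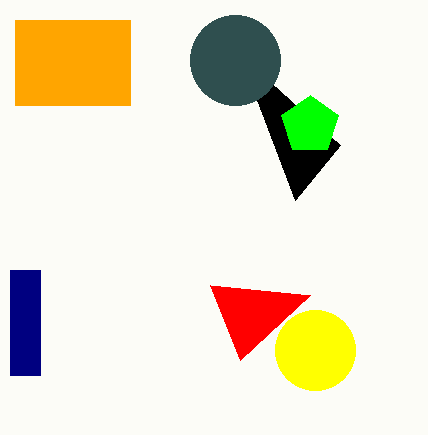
p_1 = 15; q_1 = 20; s_1 = 130; t_1 = 105; p_2 = 240; q_2 = 360; s_3 = 340; t_3 = 145; p_4 = 10; q_4 = 270; s_4 = 40; t_4 = 375; a_5 = 235; b_5 = 60; c_5 = 45; a_6 = 315; b_6 = 350; c_6 = 40; a_7 = 310; b_7 = 125; c_7 = 30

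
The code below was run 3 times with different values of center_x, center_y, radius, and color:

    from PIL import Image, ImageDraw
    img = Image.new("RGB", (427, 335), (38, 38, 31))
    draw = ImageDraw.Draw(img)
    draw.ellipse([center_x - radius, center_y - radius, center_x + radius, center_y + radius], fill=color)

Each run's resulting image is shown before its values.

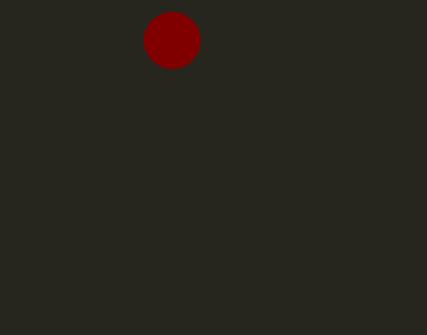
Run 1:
center_x = 172
center_y = 40
radius = 28
color = 'maroon'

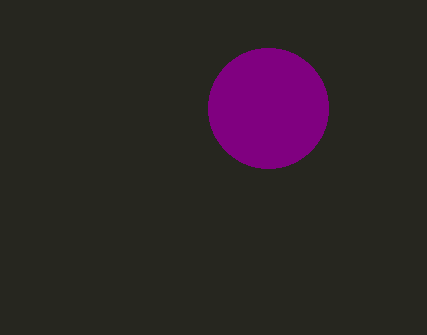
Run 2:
center_x = 268, center_y = 108, radius = 60, color = 'purple'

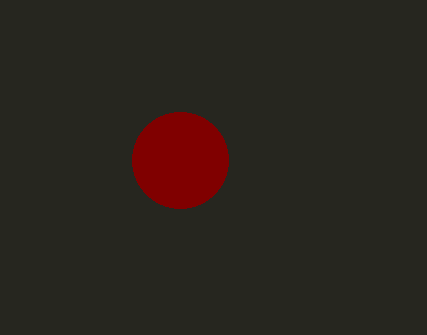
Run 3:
center_x = 180
center_y = 160
radius = 48
color = 'maroon'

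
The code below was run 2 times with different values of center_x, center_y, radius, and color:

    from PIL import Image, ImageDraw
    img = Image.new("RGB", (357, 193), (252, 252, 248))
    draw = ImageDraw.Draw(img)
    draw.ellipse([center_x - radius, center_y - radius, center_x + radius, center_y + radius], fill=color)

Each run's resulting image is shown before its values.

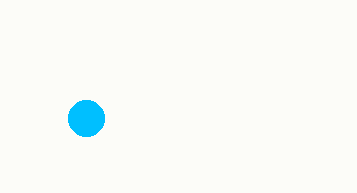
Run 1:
center_x = 86; center_y = 118; radius = 18; color = 'deepskyblue'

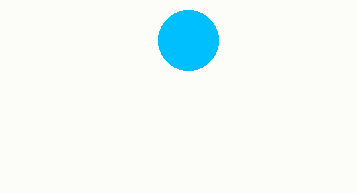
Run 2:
center_x = 188; center_y = 40; radius = 30; color = 'deepskyblue'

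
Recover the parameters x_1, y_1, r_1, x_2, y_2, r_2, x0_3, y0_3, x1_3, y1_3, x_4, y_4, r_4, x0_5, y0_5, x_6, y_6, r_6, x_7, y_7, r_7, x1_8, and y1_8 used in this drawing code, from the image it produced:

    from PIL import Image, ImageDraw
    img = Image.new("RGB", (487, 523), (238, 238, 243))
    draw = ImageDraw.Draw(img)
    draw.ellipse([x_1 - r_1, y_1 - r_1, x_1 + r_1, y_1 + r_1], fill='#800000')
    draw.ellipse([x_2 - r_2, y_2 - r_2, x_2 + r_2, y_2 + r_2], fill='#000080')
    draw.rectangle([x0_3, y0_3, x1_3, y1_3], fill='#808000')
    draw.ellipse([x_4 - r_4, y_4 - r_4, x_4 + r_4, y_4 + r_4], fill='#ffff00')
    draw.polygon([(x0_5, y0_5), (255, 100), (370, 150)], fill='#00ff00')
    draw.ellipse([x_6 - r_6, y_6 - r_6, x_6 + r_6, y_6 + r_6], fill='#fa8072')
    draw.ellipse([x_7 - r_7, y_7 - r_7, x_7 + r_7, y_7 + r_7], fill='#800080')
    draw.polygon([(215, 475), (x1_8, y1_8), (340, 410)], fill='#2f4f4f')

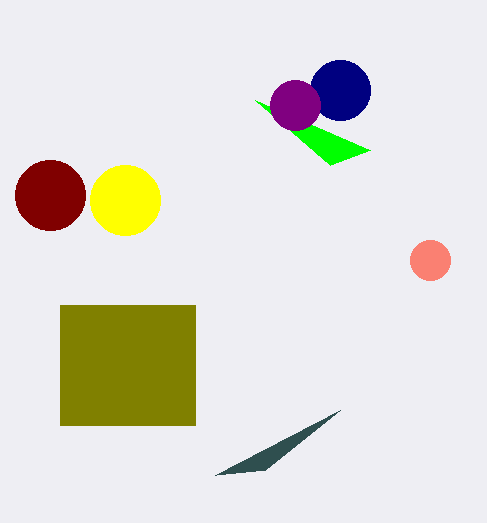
x_1 = 50; y_1 = 195; r_1 = 35; x_2 = 340; y_2 = 90; r_2 = 30; x0_3 = 60; y0_3 = 305; x1_3 = 195; y1_3 = 425; x_4 = 125; y_4 = 200; r_4 = 35; x0_5 = 330; y0_5 = 165; x_6 = 430; y_6 = 260; r_6 = 20; x_7 = 295; y_7 = 105; r_7 = 25; x1_8 = 265; y1_8 = 470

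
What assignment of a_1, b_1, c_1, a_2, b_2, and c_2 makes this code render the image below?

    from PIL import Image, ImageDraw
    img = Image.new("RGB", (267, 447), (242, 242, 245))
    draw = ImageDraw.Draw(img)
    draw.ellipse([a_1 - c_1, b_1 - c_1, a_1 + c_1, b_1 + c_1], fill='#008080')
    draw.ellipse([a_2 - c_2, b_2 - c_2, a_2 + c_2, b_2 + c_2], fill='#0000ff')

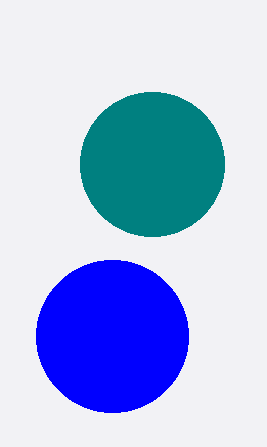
a_1 = 152
b_1 = 164
c_1 = 72
a_2 = 112
b_2 = 336
c_2 = 76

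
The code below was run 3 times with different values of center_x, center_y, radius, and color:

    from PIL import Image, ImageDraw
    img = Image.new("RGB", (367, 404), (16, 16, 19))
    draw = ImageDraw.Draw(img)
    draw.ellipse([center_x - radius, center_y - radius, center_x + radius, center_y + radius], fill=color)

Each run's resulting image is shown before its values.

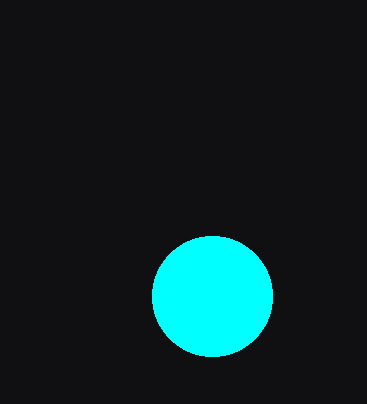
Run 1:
center_x = 212; center_y = 296; radius = 60; color = 'cyan'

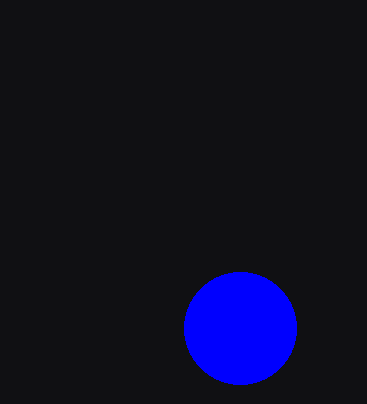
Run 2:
center_x = 240, center_y = 328, radius = 56, color = 'blue'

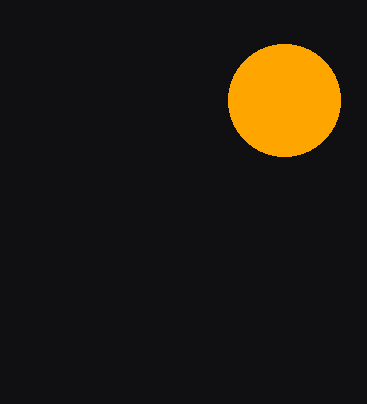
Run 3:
center_x = 284
center_y = 100
radius = 56
color = 'orange'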